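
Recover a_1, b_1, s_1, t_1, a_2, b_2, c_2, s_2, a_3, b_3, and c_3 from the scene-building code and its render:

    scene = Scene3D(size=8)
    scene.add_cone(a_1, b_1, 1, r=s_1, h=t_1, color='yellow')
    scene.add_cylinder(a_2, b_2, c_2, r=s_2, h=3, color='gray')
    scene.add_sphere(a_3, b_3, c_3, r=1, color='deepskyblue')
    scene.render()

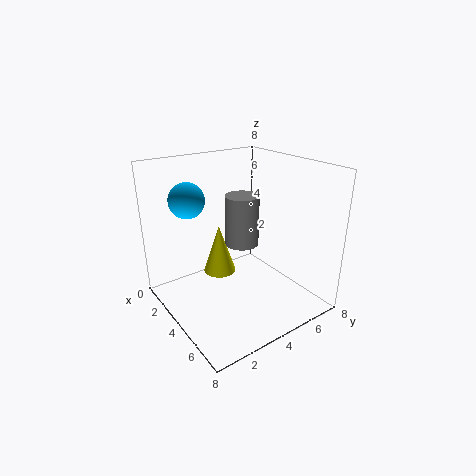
a_1 = 2
b_1 = 4
s_1 = 1
t_1 = 3
a_2 = 3
b_2 = 5
c_2 = 3
s_2 = 1
a_3 = 2
b_3 = 2
c_3 = 6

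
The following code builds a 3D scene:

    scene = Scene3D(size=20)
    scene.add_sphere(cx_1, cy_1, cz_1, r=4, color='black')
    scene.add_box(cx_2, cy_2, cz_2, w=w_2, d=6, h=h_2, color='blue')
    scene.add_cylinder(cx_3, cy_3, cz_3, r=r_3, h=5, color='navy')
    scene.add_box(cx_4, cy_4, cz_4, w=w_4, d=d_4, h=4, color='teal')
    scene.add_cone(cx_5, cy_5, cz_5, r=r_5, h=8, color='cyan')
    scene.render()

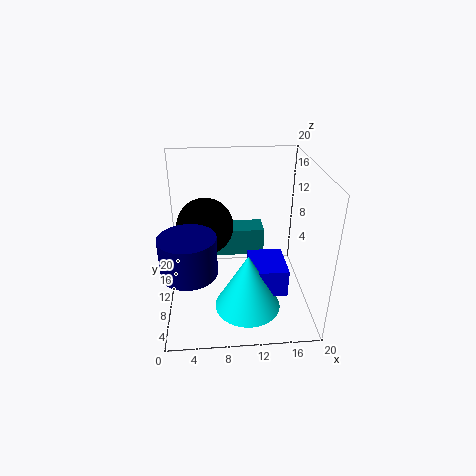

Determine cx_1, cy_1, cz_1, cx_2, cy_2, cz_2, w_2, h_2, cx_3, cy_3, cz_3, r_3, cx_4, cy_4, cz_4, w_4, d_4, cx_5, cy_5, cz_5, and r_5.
cx_1 = 5.5
cy_1 = 12
cz_1 = 11
cx_2 = 11.5
cy_2 = 5.5
cz_2 = 3
w_2 = 5
h_2 = 4
cx_3 = 3.5
cy_3 = 4.5
cz_3 = 8.5
r_3 = 3.5
cx_4 = 7
cy_4 = 12
cz_4 = 6
w_4 = 7
d_4 = 3.5
cx_5 = 11
cy_5 = 6
cz_5 = 1.5
r_5 = 4.5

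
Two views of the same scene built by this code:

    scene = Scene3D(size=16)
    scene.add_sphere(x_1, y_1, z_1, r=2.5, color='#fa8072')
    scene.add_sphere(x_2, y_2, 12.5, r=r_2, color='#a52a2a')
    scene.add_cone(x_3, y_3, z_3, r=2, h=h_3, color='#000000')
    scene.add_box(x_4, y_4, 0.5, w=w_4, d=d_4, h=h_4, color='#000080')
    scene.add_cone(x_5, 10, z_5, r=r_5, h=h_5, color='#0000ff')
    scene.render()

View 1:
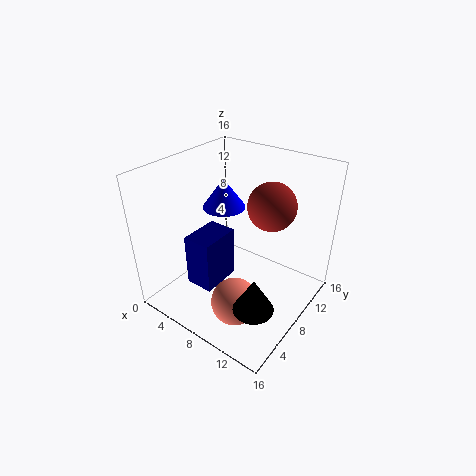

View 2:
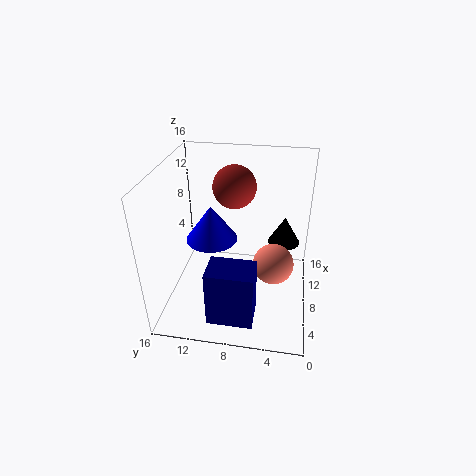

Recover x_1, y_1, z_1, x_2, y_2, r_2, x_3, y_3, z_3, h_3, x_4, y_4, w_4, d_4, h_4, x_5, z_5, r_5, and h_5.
x_1 = 10.5
y_1 = 4
z_1 = 3
x_2 = 11.5
y_2 = 9
r_2 = 2.5
x_3 = 13.5
y_3 = 3
z_3 = 4.5
h_3 = 3.5
x_4 = 2
y_4 = 5.5
w_4 = 3.5
d_4 = 5
h_4 = 6.5
x_5 = 4.5
z_5 = 10
r_5 = 2.5
h_5 = 3.5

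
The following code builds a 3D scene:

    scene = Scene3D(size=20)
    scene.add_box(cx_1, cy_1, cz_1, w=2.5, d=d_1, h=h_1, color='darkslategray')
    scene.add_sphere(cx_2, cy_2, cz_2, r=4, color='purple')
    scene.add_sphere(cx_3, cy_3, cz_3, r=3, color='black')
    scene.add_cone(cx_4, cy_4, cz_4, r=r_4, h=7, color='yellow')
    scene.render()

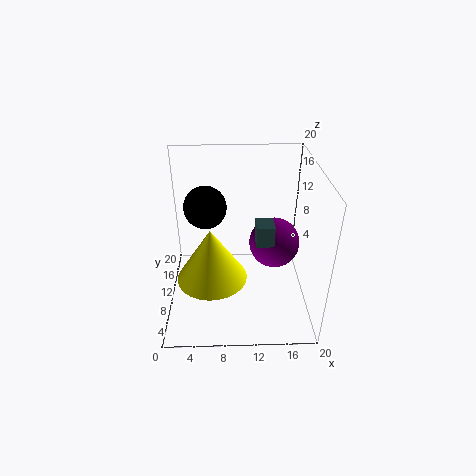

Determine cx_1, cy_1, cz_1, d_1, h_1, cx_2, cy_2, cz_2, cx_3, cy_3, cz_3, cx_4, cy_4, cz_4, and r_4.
cx_1 = 12.5
cy_1 = 9
cz_1 = 9
d_1 = 3
h_1 = 3
cx_2 = 16
cy_2 = 15.5
cz_2 = 5.5
cx_3 = 5.5
cy_3 = 12.5
cz_3 = 13.5
cx_4 = 6.5
cy_4 = 5.5
cz_4 = 7
r_4 = 4.5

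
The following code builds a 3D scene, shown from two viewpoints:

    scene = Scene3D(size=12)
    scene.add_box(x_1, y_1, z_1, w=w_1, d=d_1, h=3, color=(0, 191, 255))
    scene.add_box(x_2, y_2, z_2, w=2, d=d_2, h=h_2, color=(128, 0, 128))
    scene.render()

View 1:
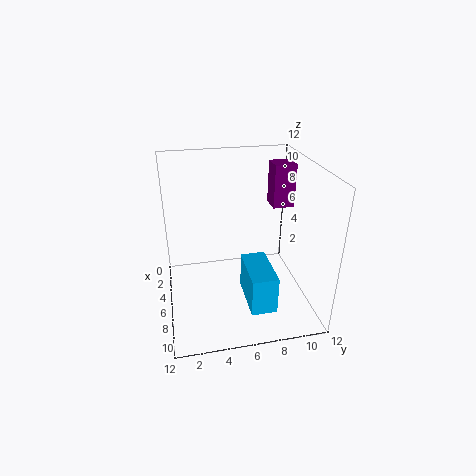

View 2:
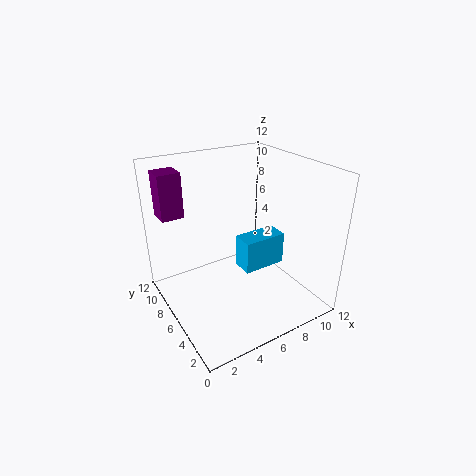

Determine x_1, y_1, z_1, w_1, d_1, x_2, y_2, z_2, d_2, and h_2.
x_1 = 7, y_1 = 6, z_1 = 2, w_1 = 4, d_1 = 2, x_2 = 1, y_2 = 10, z_2 = 7, d_2 = 2, h_2 = 4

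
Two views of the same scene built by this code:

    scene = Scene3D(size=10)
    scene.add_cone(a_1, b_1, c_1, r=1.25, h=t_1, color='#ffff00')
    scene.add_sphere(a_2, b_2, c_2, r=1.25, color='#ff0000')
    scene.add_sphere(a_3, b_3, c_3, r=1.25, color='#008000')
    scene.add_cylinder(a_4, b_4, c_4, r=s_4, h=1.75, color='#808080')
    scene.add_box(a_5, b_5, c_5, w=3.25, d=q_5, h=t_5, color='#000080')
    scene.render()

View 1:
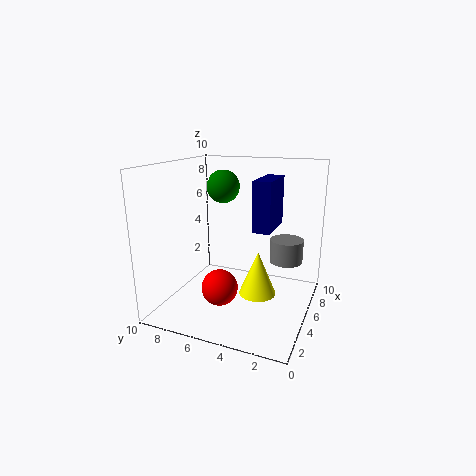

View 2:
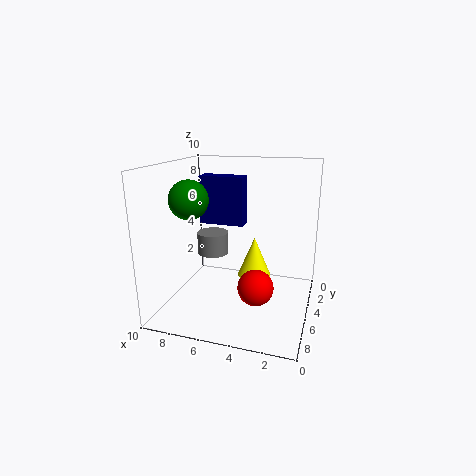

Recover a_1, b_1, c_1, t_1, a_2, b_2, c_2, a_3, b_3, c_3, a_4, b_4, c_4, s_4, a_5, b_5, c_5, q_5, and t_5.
a_1 = 4.25
b_1 = 3.25
c_1 = 1.5
t_1 = 3
a_2 = 3.5
b_2 = 5.75
c_2 = 1.75
a_3 = 7.5
b_3 = 7.25
c_3 = 8
a_4 = 8
b_4 = 2.25
c_4 = 2.5
s_4 = 1.25
a_5 = 5
b_5 = 2.75
c_5 = 5.5
q_5 = 1.25
t_5 = 3.5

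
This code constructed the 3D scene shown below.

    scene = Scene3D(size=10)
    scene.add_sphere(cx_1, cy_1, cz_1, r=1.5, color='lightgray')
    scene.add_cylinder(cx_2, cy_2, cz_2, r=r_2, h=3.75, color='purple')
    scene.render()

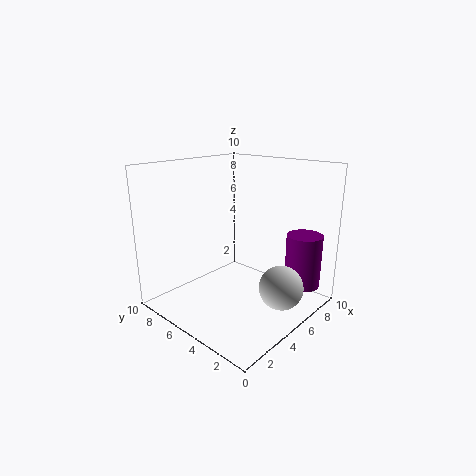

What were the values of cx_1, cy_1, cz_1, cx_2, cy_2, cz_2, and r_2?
cx_1 = 5.75
cy_1 = 1.75
cz_1 = 2
cx_2 = 8
cy_2 = 1.5
cz_2 = 1.5
r_2 = 1.25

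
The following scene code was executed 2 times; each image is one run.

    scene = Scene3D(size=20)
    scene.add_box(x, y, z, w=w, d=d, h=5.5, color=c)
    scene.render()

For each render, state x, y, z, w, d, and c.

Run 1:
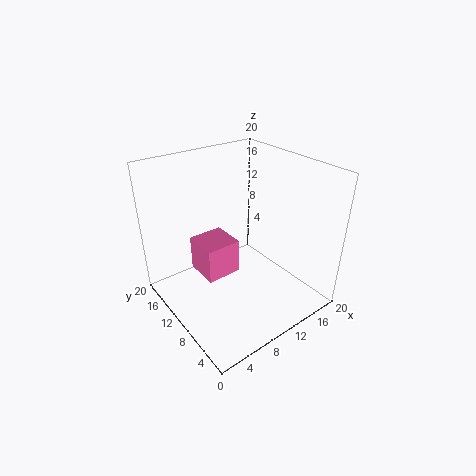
x = 7, y = 13, z = 1.5, w = 5.5, d = 5.5, c = 'hotpink'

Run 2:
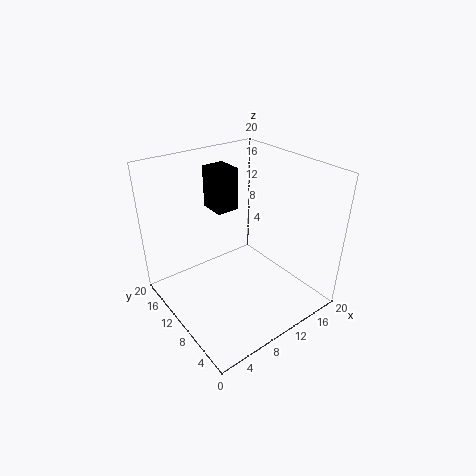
x = 7, y = 10, z = 14.5, w = 3, d = 3.5, c = 'black'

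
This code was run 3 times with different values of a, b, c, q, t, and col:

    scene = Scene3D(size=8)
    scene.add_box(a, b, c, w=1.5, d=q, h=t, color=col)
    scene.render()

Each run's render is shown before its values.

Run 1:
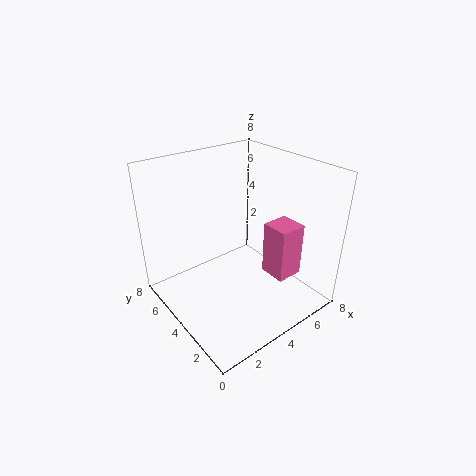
a = 5
b = 1.5
c = 2
q = 1.5
t = 3
col = 'hotpink'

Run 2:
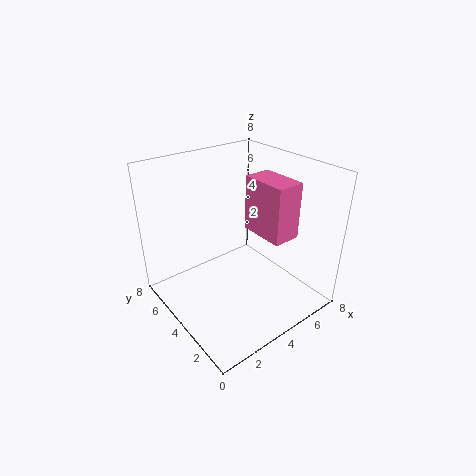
a = 4.5
b = 1.5
c = 4.5
q = 2.5
t = 3
col = 'hotpink'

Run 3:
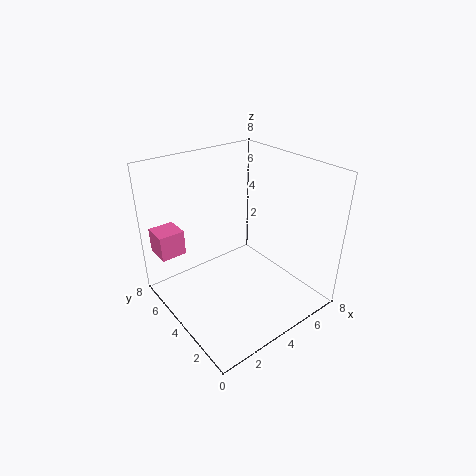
a = 0.5
b = 6.5
c = 2.5
q = 1.5
t = 1.5
col = 'hotpink'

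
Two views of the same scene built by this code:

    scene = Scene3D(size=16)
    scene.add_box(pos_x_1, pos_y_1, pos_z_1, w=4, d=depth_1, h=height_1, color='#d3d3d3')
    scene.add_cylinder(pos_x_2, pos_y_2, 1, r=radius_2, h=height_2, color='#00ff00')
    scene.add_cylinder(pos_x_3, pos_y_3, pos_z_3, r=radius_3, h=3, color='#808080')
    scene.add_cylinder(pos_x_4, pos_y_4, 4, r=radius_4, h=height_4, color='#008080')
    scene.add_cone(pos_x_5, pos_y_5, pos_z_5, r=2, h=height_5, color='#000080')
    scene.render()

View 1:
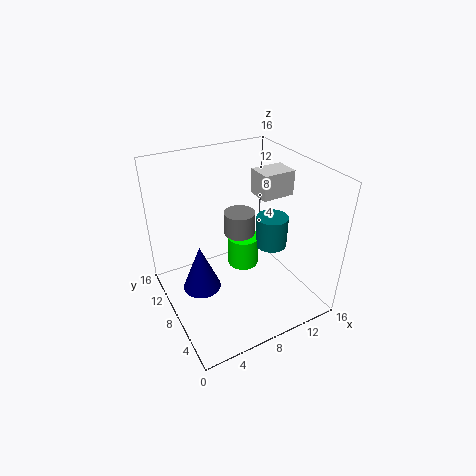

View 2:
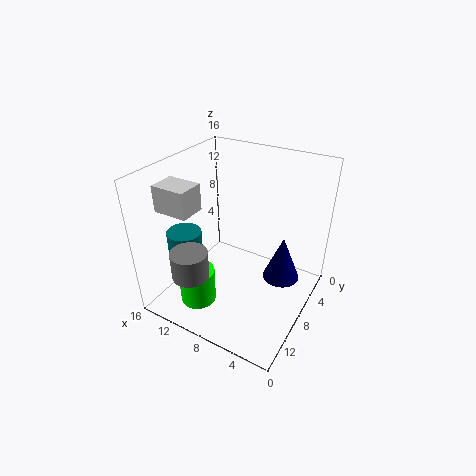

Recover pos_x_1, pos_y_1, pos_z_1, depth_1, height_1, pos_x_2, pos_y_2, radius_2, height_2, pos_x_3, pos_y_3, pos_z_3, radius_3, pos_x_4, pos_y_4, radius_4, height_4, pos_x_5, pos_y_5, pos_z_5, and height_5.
pos_x_1 = 12
pos_y_1 = 9
pos_z_1 = 11
depth_1 = 3
height_1 = 3
pos_x_2 = 11
pos_y_2 = 12
radius_2 = 2
height_2 = 4
pos_x_3 = 11
pos_y_3 = 13
pos_z_3 = 5
radius_3 = 2
pos_x_4 = 14
pos_y_4 = 10
radius_4 = 2
height_4 = 4
pos_x_5 = 3
pos_y_5 = 7
pos_z_5 = 4
height_5 = 5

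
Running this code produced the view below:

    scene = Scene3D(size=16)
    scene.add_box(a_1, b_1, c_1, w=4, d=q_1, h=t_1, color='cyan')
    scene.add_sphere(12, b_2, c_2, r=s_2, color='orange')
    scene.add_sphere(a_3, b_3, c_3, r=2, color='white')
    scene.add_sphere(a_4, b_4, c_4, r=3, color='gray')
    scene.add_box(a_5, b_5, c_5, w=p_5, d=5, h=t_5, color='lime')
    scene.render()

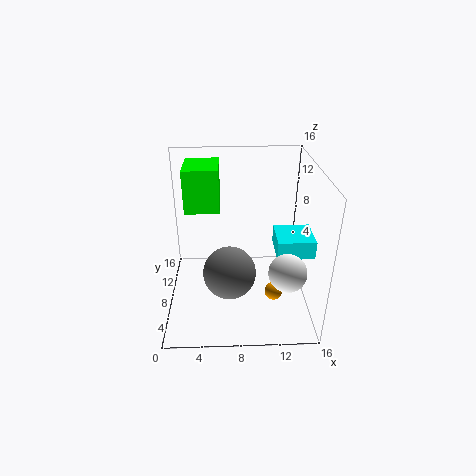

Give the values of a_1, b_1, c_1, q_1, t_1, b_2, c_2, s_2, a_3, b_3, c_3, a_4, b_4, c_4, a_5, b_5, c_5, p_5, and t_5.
a_1 = 12; b_1 = 5; c_1 = 7; q_1 = 4; t_1 = 2; b_2 = 6; c_2 = 2; s_2 = 1; a_3 = 13; b_3 = 4; c_3 = 6; a_4 = 7; b_4 = 7; c_4 = 4; a_5 = 2; b_5 = 10; c_5 = 10; p_5 = 4; t_5 = 5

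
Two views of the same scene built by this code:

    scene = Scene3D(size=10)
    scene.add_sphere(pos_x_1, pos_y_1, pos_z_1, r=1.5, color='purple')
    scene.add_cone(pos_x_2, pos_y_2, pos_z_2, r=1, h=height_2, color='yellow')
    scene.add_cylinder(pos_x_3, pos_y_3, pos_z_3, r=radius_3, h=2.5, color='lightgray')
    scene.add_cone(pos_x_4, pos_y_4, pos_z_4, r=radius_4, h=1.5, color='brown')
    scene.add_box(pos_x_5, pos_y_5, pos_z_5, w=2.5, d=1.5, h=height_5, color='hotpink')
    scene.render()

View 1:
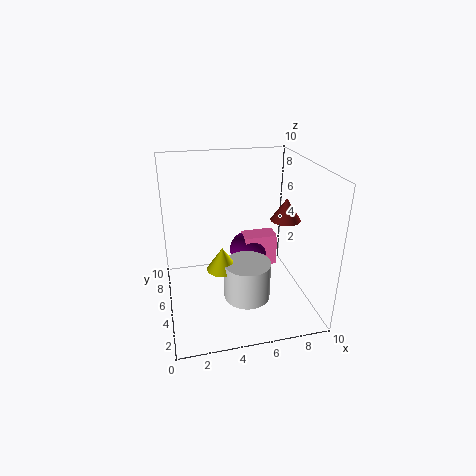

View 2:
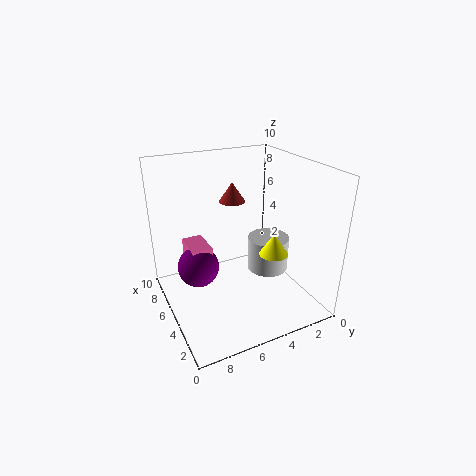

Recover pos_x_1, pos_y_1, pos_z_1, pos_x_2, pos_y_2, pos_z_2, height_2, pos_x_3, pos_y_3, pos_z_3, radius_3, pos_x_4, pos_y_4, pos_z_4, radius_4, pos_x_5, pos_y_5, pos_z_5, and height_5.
pos_x_1 = 6.5
pos_y_1 = 7.5
pos_z_1 = 2.5
pos_x_2 = 3.5
pos_y_2 = 3
pos_z_2 = 4
height_2 = 1.5
pos_x_3 = 5
pos_y_3 = 2.5
pos_z_3 = 2
radius_3 = 1.5
pos_x_4 = 8
pos_y_4 = 4
pos_z_4 = 6.5
radius_4 = 1
pos_x_5 = 6
pos_y_5 = 6.5
pos_z_5 = 1.5
height_5 = 2.5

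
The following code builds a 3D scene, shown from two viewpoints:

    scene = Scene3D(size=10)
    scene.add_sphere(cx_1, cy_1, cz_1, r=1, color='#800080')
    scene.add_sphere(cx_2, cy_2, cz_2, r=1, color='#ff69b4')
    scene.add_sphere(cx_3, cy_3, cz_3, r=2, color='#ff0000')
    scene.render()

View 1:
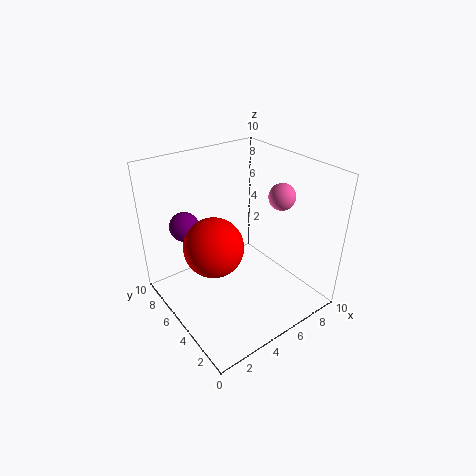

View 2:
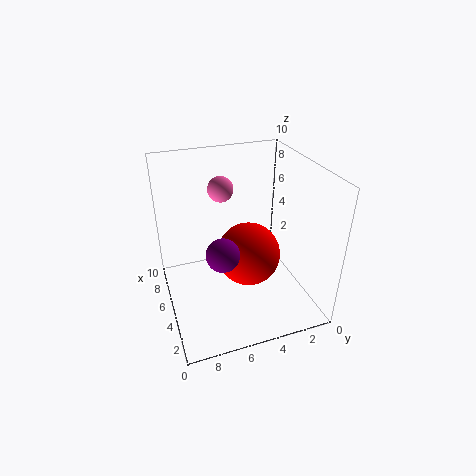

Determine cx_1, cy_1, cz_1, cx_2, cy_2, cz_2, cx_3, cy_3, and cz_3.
cx_1 = 2; cy_1 = 7; cz_1 = 6; cx_2 = 9; cy_2 = 5; cz_2 = 7; cx_3 = 3; cy_3 = 5; cz_3 = 5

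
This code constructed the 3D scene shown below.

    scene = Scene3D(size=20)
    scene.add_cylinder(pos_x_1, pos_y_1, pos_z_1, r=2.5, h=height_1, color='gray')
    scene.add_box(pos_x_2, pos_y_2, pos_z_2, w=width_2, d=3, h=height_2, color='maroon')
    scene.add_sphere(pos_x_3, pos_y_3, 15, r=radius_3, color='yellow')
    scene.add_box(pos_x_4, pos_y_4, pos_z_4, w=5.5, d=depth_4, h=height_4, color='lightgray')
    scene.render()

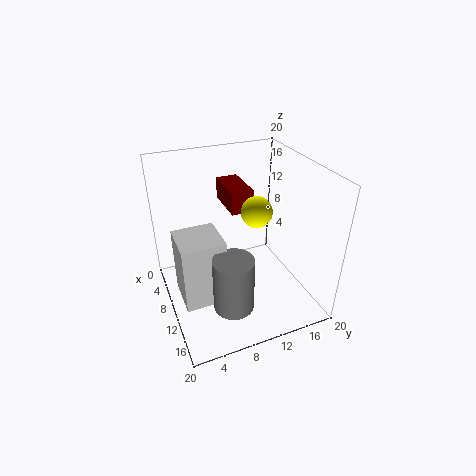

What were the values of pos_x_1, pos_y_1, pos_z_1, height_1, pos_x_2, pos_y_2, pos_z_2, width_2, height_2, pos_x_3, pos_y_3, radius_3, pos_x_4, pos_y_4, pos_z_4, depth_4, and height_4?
pos_x_1 = 17, pos_y_1 = 6.5, pos_z_1 = 5, height_1 = 7, pos_x_2 = 4.5, pos_y_2 = 9, pos_z_2 = 14, width_2 = 6, height_2 = 3, pos_x_3 = 12.5, pos_y_3 = 11.5, radius_3 = 2, pos_x_4 = 9.5, pos_y_4 = 1, pos_z_4 = 4, depth_4 = 5.5, height_4 = 9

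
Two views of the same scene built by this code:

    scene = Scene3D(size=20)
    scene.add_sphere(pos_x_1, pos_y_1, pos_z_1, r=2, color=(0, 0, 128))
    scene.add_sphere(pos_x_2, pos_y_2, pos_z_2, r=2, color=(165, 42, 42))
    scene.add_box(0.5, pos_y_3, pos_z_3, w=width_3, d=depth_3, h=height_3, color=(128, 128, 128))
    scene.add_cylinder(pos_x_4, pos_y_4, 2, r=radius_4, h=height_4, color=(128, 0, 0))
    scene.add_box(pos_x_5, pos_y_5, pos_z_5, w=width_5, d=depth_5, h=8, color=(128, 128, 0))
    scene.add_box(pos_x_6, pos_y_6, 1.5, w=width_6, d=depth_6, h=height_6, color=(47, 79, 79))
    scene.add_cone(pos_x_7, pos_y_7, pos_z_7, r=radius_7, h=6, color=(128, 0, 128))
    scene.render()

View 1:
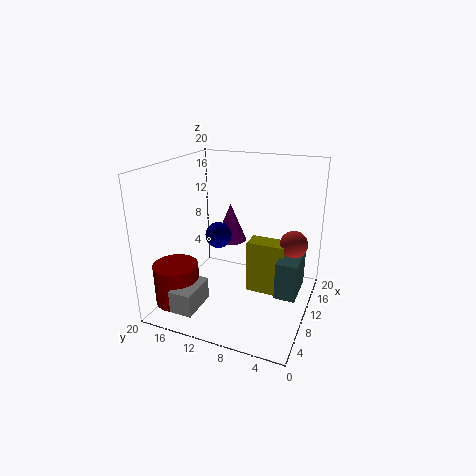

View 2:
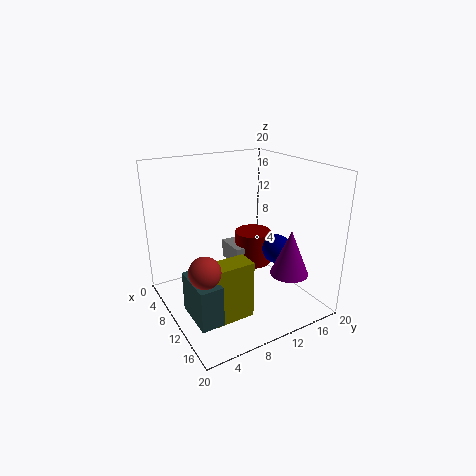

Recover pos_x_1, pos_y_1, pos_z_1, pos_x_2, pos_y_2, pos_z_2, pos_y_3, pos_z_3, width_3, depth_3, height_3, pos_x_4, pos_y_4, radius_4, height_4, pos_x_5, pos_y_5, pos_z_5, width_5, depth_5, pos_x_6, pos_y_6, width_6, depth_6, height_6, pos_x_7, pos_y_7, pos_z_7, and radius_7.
pos_x_1 = 13; pos_y_1 = 14.5; pos_z_1 = 8.5; pos_x_2 = 14; pos_y_2 = 3; pos_z_2 = 8.5; pos_y_3 = 12.5; pos_z_3 = 2.5; width_3 = 5; depth_3 = 3; height_3 = 3; pos_x_4 = 4; pos_y_4 = 16.5; radius_4 = 3; height_4 = 5.5; pos_x_5 = 12; pos_y_5 = 4; pos_z_5 = 0.5; width_5 = 3; depth_5 = 5.5; pos_x_6 = 10; pos_y_6 = 1.5; width_6 = 6; depth_6 = 3; height_6 = 5.5; pos_x_7 = 16.5; pos_y_7 = 14; pos_z_7 = 6.5; radius_7 = 2.5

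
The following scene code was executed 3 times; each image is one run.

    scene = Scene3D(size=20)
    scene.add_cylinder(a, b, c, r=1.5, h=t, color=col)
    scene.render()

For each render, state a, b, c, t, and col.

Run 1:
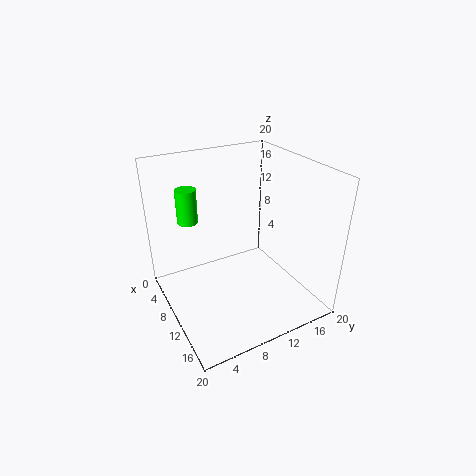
a = 4; b = 5; c = 11; t = 5; col = 'lime'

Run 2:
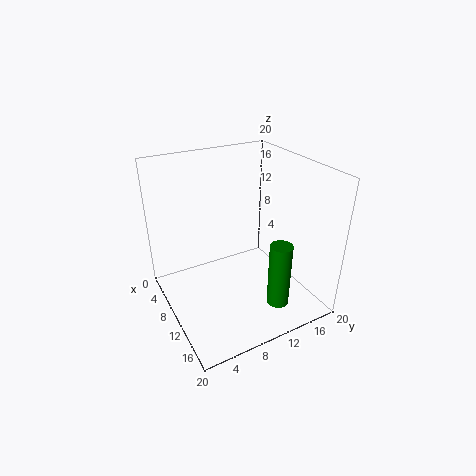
a = 16; b = 13; c = 2; t = 9; col = 'green'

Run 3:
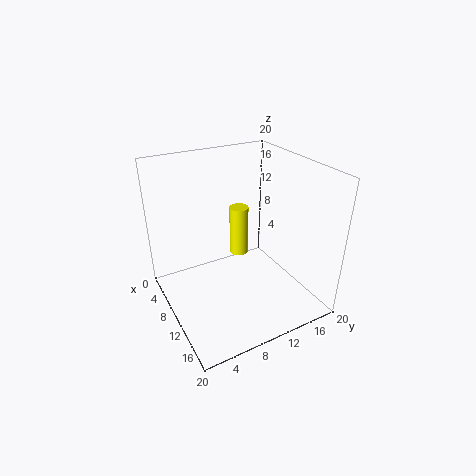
a = 4; b = 13.5; c = 3.5; t = 8; col = 'yellow'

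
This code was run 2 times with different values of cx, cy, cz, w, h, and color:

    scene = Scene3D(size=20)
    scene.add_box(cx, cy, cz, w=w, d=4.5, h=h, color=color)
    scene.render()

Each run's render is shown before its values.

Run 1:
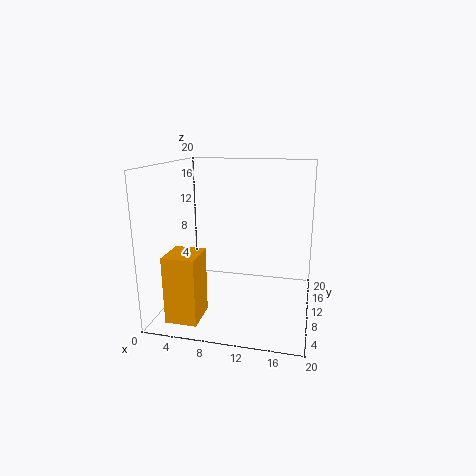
cx = 3
cy = 0.5
cz = 1.5
w = 4
h = 8.5
color = 'orange'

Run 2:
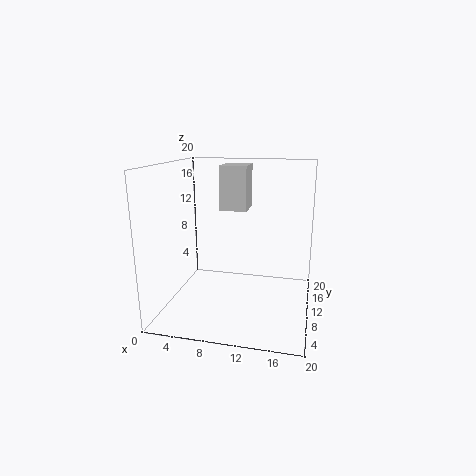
cx = 6.5
cy = 13
cz = 13
w = 4
h = 6.5
color = 'lightgray'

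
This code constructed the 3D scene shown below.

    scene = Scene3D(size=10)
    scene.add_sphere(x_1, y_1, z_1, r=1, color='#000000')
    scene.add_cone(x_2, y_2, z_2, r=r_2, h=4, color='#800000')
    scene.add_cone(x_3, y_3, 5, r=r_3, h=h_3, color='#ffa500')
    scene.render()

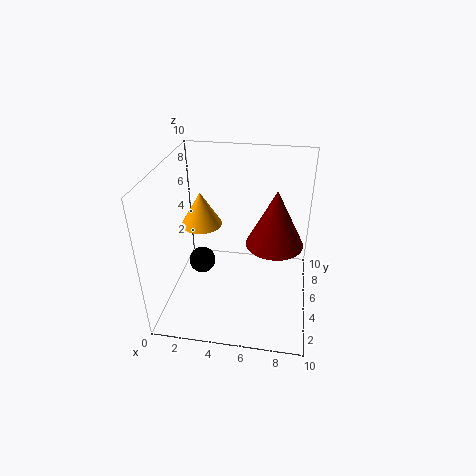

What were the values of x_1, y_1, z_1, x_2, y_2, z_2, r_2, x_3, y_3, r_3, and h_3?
x_1 = 2; y_1 = 6; z_1 = 2; x_2 = 7.5; y_2 = 5.5; z_2 = 4.5; r_2 = 2; x_3 = 2; y_3 = 6.5; r_3 = 1.5; h_3 = 2.5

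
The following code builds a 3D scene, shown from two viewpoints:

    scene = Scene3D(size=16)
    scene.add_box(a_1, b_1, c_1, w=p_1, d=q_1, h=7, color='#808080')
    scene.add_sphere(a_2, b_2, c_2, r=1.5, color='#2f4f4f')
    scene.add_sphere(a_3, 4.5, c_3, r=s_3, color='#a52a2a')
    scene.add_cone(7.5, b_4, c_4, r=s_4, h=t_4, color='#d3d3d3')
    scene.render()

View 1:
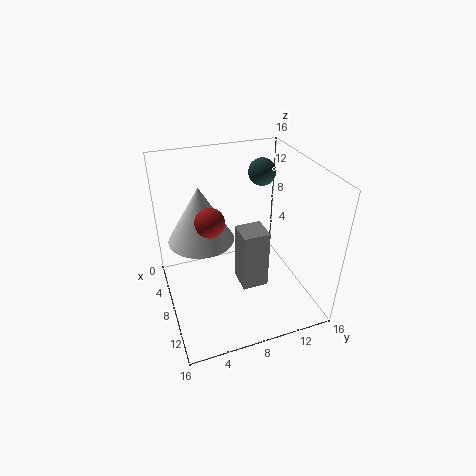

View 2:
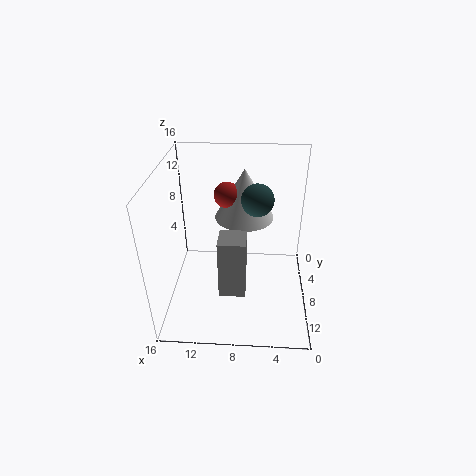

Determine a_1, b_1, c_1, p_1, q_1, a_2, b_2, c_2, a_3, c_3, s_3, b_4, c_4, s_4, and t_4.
a_1 = 7; b_1 = 8; c_1 = 2; p_1 = 3; q_1 = 3; a_2 = 6; b_2 = 11.5; c_2 = 14.5; a_3 = 9.5; c_3 = 11.5; s_3 = 1.5; b_4 = 4; c_4 = 8.5; s_4 = 3.5; t_4 = 6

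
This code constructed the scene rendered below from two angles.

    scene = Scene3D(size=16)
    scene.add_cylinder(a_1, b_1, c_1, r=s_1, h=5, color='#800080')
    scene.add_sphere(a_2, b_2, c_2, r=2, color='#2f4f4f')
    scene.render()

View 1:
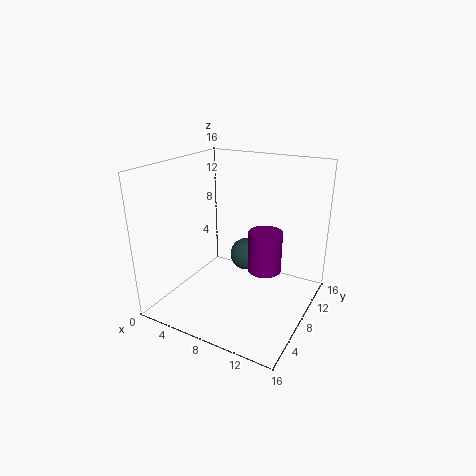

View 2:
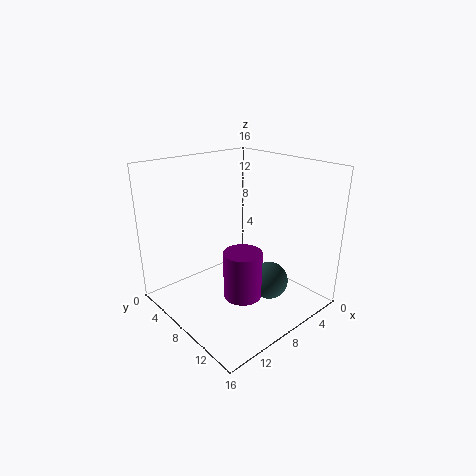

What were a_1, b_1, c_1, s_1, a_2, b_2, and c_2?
a_1 = 10, b_1 = 11, c_1 = 3, s_1 = 2, a_2 = 7, b_2 = 12, c_2 = 4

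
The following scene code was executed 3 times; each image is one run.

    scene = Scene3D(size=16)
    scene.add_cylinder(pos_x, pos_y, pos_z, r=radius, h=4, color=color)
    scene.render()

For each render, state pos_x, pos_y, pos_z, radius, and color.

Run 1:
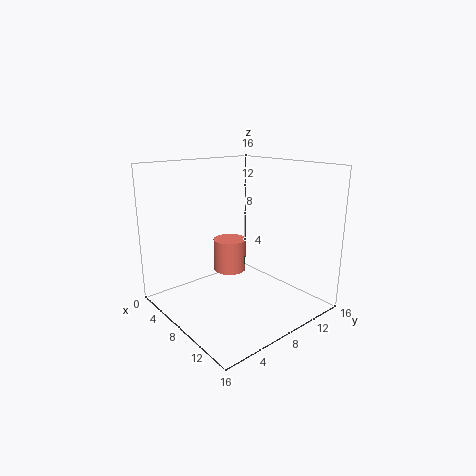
pos_x = 4.25; pos_y = 9.75; pos_z = 2.5; radius = 2; color = 'salmon'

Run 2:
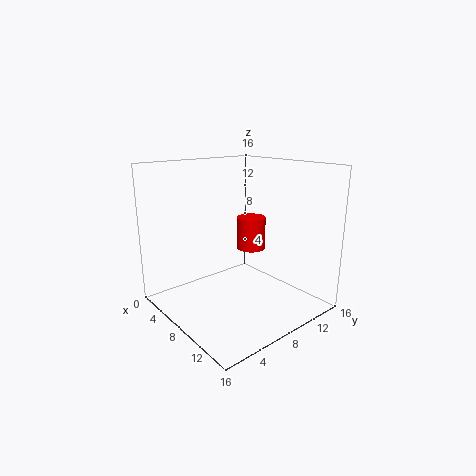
pos_x = 5.75; pos_y = 12; pos_z = 5.25; radius = 1.75; color = 'red'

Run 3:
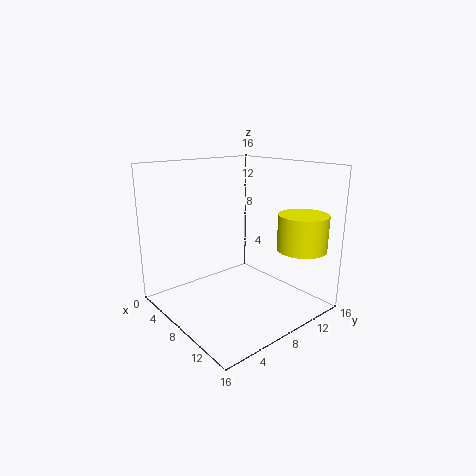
pos_x = 12.75; pos_y = 13.25; pos_z = 6.75; radius = 2.75; color = 'yellow'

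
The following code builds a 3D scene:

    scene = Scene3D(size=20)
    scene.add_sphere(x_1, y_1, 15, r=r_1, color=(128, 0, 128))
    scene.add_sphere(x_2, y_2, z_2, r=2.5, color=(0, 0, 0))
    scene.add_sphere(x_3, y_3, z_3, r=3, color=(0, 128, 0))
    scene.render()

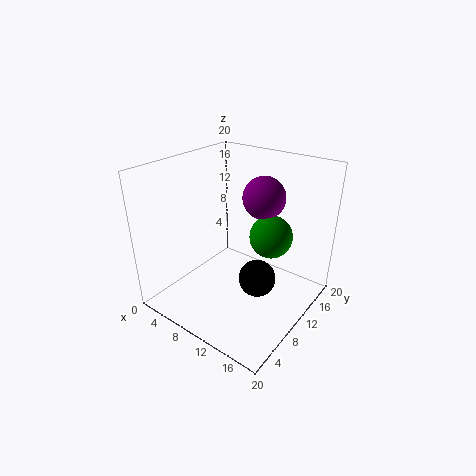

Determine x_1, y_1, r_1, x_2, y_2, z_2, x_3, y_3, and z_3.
x_1 = 11.5; y_1 = 14; r_1 = 3; x_2 = 14; y_2 = 9; z_2 = 5.5; x_3 = 13.5; y_3 = 13; z_3 = 10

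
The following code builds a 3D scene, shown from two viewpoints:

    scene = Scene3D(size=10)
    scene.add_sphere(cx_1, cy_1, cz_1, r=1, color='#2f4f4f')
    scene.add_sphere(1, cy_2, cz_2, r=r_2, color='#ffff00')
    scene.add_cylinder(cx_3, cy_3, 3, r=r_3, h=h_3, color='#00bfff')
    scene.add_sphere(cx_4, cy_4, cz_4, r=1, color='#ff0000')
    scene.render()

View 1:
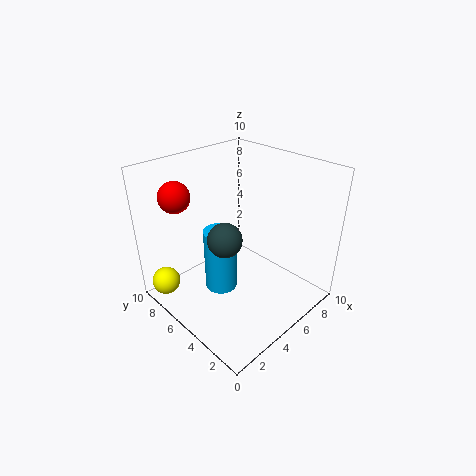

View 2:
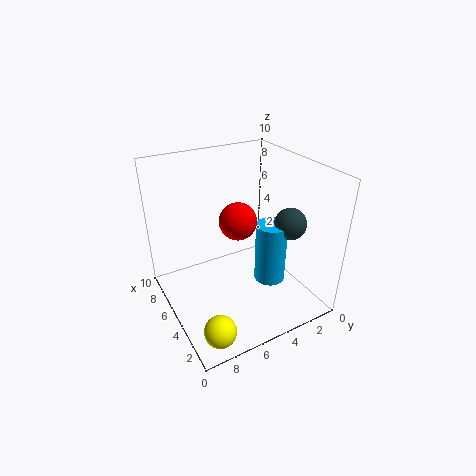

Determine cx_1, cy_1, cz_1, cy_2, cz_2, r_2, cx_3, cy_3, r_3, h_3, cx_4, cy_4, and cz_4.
cx_1 = 2
cy_1 = 3
cz_1 = 7
cy_2 = 8.5
cz_2 = 1.5
r_2 = 1
cx_3 = 2.5
cy_3 = 4
r_3 = 1
h_3 = 4
cx_4 = 1.5
cy_4 = 7
cz_4 = 8.5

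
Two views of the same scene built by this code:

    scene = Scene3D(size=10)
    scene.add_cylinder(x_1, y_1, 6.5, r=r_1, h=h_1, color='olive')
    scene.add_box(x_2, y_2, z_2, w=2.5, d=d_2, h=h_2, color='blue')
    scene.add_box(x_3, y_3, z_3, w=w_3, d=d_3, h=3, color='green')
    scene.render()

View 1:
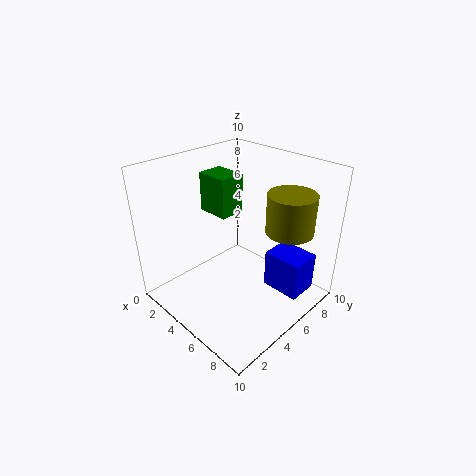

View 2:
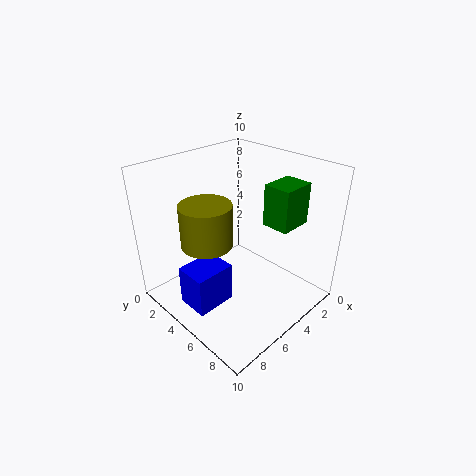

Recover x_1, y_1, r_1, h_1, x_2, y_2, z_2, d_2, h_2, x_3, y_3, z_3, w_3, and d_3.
x_1 = 8.5
y_1 = 6
r_1 = 1.5
h_1 = 2.5
x_2 = 7.5
y_2 = 5
z_2 = 2.5
d_2 = 2
h_2 = 2.5
x_3 = 0.5
y_3 = 5.5
z_3 = 5.5
w_3 = 2.5
d_3 = 2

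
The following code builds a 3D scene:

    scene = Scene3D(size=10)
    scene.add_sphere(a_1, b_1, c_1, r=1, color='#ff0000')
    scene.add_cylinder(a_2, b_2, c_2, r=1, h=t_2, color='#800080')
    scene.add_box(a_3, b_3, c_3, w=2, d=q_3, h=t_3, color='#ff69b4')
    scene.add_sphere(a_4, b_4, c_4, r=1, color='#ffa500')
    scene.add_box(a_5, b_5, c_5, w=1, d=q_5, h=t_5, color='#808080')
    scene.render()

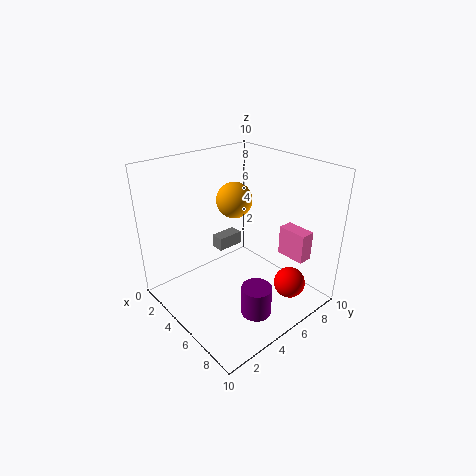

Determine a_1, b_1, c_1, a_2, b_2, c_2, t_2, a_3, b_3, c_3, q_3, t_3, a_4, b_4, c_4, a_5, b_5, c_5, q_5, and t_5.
a_1 = 9, b_1 = 6, c_1 = 3, a_2 = 8, b_2 = 4, c_2 = 1, t_2 = 2, a_3 = 7, b_3 = 7, c_3 = 4, q_3 = 1, t_3 = 2, a_4 = 7, b_4 = 3, c_4 = 9, a_5 = 2, b_5 = 5, c_5 = 3, q_5 = 2, t_5 = 1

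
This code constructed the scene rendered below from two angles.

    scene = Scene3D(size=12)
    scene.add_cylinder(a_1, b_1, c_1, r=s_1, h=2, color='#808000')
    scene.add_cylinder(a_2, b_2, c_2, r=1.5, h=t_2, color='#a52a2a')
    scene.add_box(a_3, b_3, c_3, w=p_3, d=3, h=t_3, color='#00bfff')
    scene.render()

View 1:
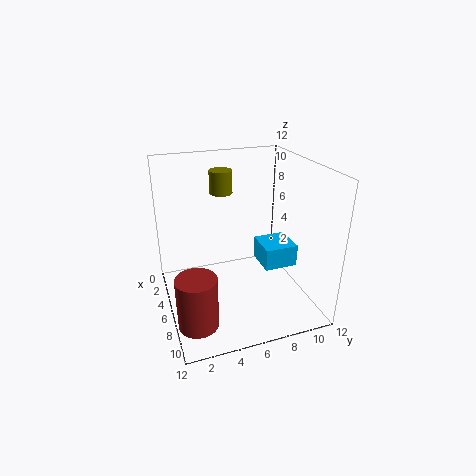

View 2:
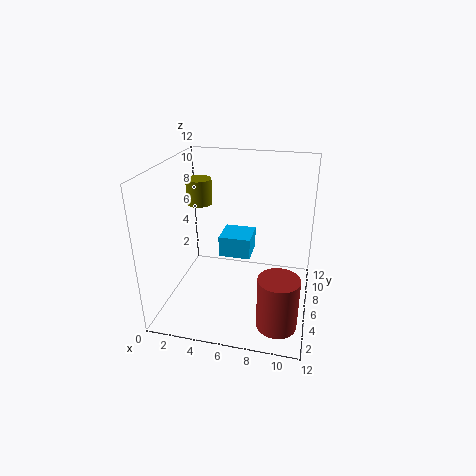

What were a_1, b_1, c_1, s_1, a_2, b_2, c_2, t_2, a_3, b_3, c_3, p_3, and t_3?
a_1 = 3
b_1 = 5.5
c_1 = 9
s_1 = 1
a_2 = 10
b_2 = 1.5
c_2 = 1.5
t_2 = 4
a_3 = 3.5
b_3 = 8.5
c_3 = 2.5
p_3 = 3
t_3 = 2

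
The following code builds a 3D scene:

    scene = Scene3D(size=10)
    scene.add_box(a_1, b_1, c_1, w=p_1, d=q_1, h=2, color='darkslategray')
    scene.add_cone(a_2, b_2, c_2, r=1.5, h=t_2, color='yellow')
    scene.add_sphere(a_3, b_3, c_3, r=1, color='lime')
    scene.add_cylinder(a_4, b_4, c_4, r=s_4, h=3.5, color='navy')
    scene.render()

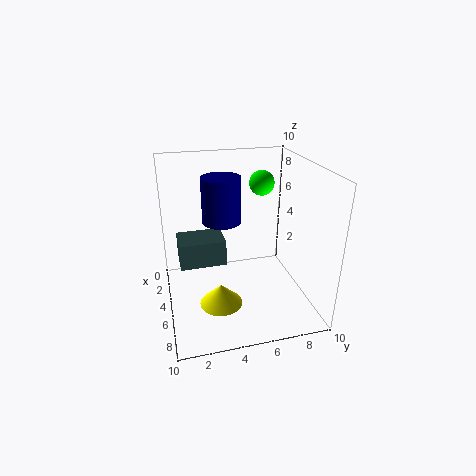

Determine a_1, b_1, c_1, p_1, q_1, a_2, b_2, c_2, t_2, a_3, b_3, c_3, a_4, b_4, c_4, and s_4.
a_1 = 1; b_1 = 1; c_1 = 2; p_1 = 2.5; q_1 = 3.5; a_2 = 6; b_2 = 3.5; c_2 = 0.5; t_2 = 1.5; a_3 = 1; b_3 = 8; c_3 = 7.5; a_4 = 2; b_4 = 4.5; c_4 = 5; s_4 = 1.5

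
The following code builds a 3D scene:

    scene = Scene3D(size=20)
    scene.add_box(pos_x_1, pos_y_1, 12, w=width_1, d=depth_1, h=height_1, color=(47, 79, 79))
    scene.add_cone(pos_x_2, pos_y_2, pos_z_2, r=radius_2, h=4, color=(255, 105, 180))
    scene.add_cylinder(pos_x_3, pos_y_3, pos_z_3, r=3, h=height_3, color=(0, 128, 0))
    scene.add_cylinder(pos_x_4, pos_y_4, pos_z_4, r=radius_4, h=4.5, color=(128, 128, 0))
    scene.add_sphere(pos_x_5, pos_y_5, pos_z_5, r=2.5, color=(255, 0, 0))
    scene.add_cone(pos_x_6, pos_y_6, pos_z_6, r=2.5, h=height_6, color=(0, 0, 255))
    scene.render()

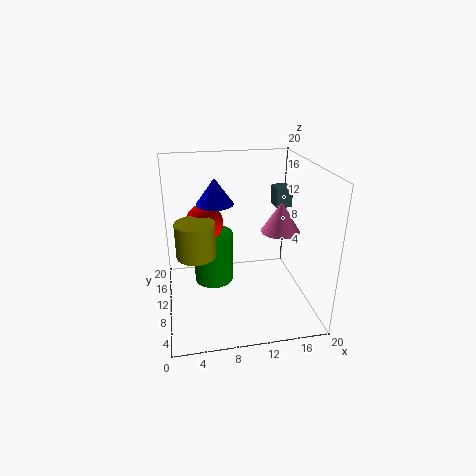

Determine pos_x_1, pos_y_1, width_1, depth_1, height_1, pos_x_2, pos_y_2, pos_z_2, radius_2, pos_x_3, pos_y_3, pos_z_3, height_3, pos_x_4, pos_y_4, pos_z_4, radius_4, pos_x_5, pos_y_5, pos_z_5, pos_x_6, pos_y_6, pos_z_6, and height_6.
pos_x_1 = 17; pos_y_1 = 15; width_1 = 2.5; depth_1 = 3; height_1 = 3; pos_x_2 = 15; pos_y_2 = 7; pos_z_2 = 12; radius_2 = 2.5; pos_x_3 = 7; pos_y_3 = 14.5; pos_z_3 = 1; height_3 = 8; pos_x_4 = 4; pos_y_4 = 7; pos_z_4 = 9.5; radius_4 = 2.5; pos_x_5 = 5.5; pos_y_5 = 10.5; pos_z_5 = 12.5; pos_x_6 = 7; pos_y_6 = 10.5; pos_z_6 = 15; height_6 = 3.5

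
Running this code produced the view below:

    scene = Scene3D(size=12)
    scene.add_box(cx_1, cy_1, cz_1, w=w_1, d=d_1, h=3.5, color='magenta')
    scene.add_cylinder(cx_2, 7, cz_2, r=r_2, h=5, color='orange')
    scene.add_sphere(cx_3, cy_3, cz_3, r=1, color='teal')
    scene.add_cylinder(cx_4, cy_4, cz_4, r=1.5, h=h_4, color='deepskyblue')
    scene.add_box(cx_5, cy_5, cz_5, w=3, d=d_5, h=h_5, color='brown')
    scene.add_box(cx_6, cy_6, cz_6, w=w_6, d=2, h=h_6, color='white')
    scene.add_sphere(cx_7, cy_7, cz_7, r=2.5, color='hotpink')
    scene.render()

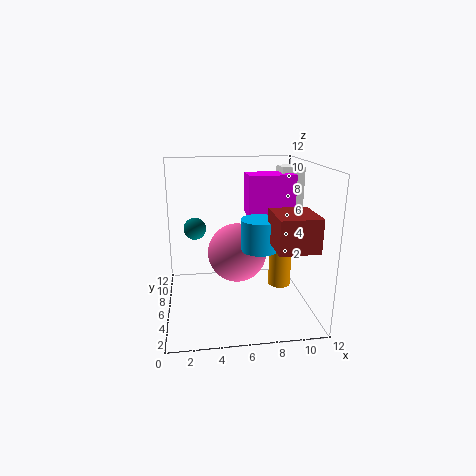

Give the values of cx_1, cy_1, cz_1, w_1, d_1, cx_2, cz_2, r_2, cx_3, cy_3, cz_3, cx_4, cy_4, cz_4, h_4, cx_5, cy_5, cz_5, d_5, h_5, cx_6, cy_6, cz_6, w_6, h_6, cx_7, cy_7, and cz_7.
cx_1 = 7, cy_1 = 6.5, cz_1 = 7.5, w_1 = 4, d_1 = 2.5, cx_2 = 10, cz_2 = 1, r_2 = 1, cx_3 = 2.5, cy_3 = 9, cz_3 = 6, cx_4 = 7.5, cy_4 = 4.5, cz_4 = 5.5, h_4 = 2.5, cx_5 = 8, cy_5 = 0.5, cz_5 = 6.5, d_5 = 3.5, h_5 = 2.5, cx_6 = 10, cy_6 = 7.5, cz_6 = 7.5, w_6 = 2, h_6 = 4, cx_7 = 6, cy_7 = 6.5, cz_7 = 4.5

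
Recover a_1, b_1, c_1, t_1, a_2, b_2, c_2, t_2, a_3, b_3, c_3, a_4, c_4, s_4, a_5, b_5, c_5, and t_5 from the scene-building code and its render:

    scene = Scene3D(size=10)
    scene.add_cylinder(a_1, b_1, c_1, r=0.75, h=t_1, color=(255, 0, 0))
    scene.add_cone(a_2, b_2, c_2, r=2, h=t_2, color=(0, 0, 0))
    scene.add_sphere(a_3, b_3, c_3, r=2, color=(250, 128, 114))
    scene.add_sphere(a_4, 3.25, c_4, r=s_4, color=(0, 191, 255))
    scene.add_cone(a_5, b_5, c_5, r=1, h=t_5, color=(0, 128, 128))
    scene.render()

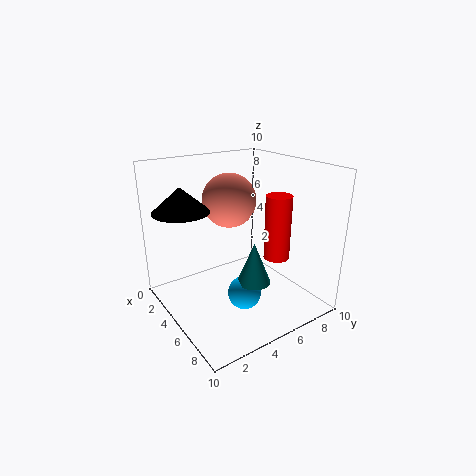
a_1 = 9, b_1 = 5, c_1 = 5.25, t_1 = 3.75, a_2 = 2.5, b_2 = 2, c_2 = 6.75, t_2 = 1.75, a_3 = 2.75, b_3 = 5.75, c_3 = 7, a_4 = 8.25, c_4 = 3, s_4 = 1, a_5 = 8.5, b_5 = 3.75, c_5 = 3.75, t_5 = 2.5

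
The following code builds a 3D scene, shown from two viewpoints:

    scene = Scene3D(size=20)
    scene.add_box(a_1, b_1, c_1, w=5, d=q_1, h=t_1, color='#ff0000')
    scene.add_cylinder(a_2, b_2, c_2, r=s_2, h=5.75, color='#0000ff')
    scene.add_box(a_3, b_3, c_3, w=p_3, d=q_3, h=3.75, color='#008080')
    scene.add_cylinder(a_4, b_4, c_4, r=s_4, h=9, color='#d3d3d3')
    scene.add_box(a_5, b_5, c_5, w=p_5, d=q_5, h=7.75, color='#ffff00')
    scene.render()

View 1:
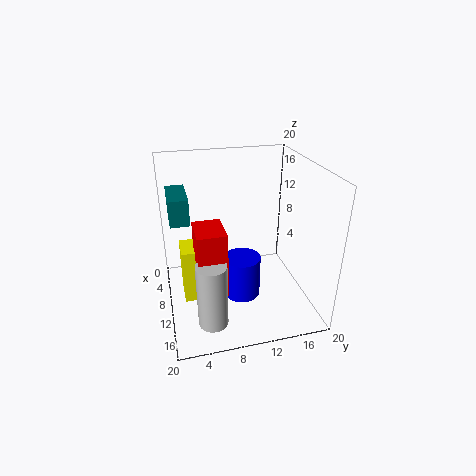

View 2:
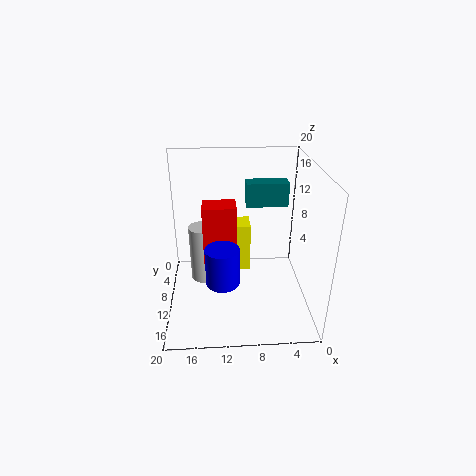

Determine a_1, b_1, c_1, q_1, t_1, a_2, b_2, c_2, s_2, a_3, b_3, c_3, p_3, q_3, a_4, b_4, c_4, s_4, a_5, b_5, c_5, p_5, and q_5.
a_1 = 10
b_1 = 3.75
c_1 = 4.25
q_1 = 3.75
t_1 = 9
a_2 = 12.25
b_2 = 10
c_2 = 2.5
s_2 = 2.5
a_3 = 1.75
b_3 = 1
c_3 = 11.75
p_3 = 6.5
q_3 = 2.75
a_4 = 15.25
b_4 = 5.25
c_4 = 0.5
s_4 = 2
a_5 = 7.75
b_5 = 2
c_5 = 1.75
p_5 = 4
q_5 = 3.75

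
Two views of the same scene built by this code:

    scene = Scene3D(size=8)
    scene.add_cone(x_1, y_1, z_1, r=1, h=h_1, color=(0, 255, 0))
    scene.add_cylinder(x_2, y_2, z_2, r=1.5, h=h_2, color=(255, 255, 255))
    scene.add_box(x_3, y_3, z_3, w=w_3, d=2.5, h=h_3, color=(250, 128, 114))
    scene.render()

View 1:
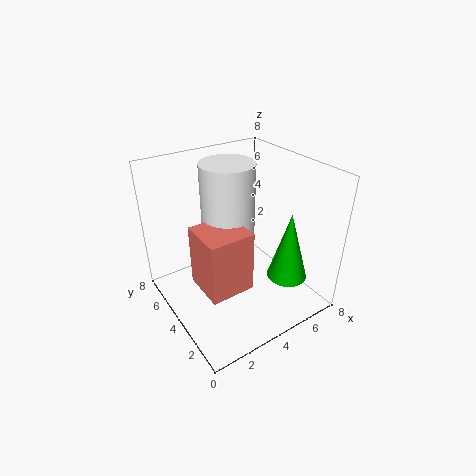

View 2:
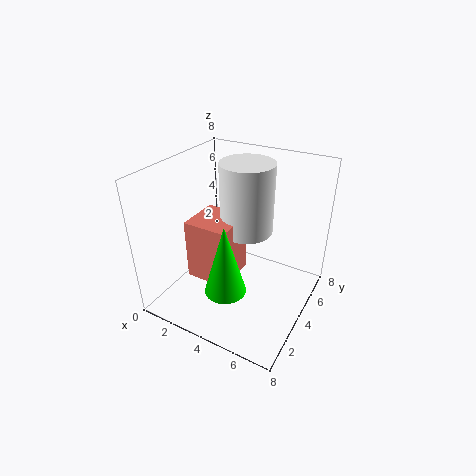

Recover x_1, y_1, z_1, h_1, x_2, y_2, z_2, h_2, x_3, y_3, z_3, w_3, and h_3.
x_1 = 5
y_1 = 1
z_1 = 3
h_1 = 3.5
x_2 = 4
y_2 = 5
z_2 = 4
h_2 = 4
x_3 = 1.5
y_3 = 2.5
z_3 = 1.5
w_3 = 2.5
h_3 = 3.5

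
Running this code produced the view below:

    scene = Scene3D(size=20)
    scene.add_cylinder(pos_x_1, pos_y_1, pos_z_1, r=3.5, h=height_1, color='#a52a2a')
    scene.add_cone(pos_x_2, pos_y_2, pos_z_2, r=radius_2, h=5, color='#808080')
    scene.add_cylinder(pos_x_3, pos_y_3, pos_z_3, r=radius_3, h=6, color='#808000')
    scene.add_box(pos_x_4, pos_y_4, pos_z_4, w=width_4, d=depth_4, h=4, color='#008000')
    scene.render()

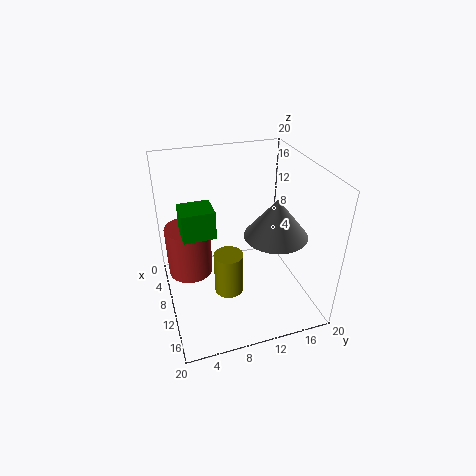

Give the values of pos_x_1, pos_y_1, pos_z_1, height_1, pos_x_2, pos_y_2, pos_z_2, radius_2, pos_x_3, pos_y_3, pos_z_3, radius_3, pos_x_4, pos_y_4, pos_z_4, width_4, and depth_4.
pos_x_1 = 3.5
pos_y_1 = 4
pos_z_1 = 1
height_1 = 8
pos_x_2 = 14.5
pos_y_2 = 13.5
pos_z_2 = 12.5
radius_2 = 4
pos_x_3 = 12
pos_y_3 = 8
pos_z_3 = 3
radius_3 = 2
pos_x_4 = 6
pos_y_4 = 2.5
pos_z_4 = 10.5
width_4 = 4
depth_4 = 4.5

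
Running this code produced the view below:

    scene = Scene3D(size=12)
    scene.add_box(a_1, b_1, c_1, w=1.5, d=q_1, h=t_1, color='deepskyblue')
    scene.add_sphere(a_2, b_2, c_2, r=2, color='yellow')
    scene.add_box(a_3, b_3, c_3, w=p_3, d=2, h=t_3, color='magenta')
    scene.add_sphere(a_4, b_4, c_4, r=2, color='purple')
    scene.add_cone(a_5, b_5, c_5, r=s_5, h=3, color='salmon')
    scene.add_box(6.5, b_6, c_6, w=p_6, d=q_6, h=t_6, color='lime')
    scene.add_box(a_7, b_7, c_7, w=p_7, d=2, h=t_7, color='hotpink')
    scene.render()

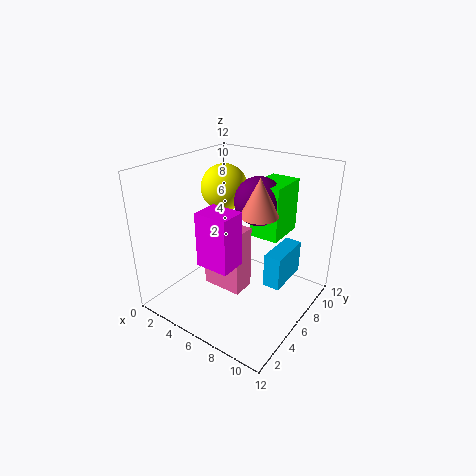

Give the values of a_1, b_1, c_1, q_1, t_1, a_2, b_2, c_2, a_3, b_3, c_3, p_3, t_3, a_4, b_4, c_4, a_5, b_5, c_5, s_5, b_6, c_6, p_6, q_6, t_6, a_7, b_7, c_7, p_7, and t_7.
a_1 = 8
b_1 = 7
c_1 = 1.5
q_1 = 4
t_1 = 3
a_2 = 3.5
b_2 = 7.5
c_2 = 9.5
a_3 = 6
b_3 = 1
c_3 = 6
p_3 = 2.5
t_3 = 4
a_4 = 7
b_4 = 7.5
c_4 = 9
a_5 = 8
b_5 = 6
c_5 = 8.5
s_5 = 1.5
b_6 = 7
c_6 = 6
p_6 = 2.5
q_6 = 3.5
t_6 = 4.5
a_7 = 3.5
b_7 = 4.5
c_7 = 1.5
p_7 = 3.5
t_7 = 5.5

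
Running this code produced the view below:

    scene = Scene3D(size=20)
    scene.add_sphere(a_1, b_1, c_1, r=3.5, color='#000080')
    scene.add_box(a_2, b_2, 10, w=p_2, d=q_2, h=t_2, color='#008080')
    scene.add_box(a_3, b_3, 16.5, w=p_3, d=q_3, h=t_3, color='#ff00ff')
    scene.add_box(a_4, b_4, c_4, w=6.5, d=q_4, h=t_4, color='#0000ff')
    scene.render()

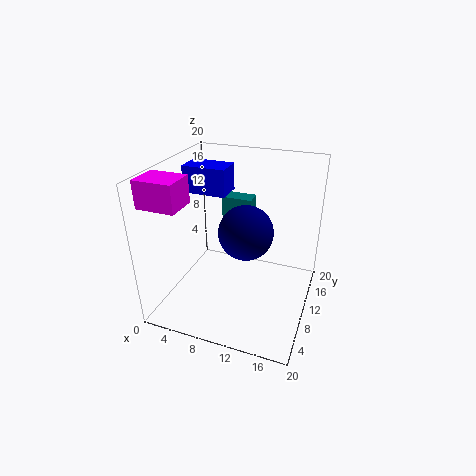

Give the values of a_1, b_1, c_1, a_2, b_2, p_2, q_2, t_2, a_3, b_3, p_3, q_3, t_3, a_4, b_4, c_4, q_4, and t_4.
a_1 = 12, b_1 = 7.5, c_1 = 12.5, a_2 = 6, b_2 = 14, p_2 = 4.5, q_2 = 2.5, t_2 = 4, a_3 = 0.5, b_3 = 1.5, p_3 = 5, q_3 = 4, t_3 = 3.5, a_4 = 0.5, b_4 = 12.5, c_4 = 14.5, q_4 = 4, t_4 = 4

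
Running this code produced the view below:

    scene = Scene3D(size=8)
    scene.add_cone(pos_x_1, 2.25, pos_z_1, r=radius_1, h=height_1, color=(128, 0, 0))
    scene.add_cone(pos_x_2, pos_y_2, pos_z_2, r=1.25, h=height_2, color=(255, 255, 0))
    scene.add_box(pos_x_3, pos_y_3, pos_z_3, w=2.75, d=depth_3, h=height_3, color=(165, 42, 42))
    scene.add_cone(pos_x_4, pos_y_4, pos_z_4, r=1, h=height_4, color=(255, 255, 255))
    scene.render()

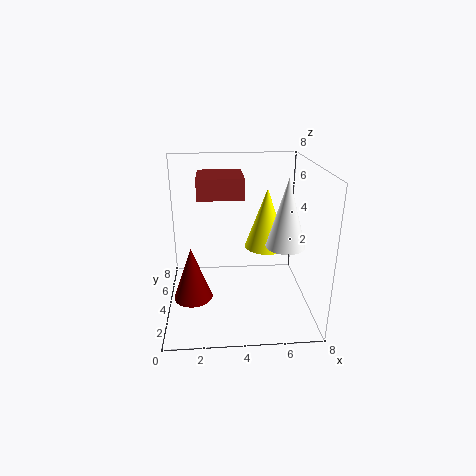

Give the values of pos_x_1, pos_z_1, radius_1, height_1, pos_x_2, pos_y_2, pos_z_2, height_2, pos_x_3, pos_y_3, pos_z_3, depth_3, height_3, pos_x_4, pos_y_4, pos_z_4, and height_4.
pos_x_1 = 1.5, pos_z_1 = 1.5, radius_1 = 1, height_1 = 2.75, pos_x_2 = 5.75, pos_y_2 = 5, pos_z_2 = 3, height_2 = 3.5, pos_x_3 = 1.75, pos_y_3 = 5.25, pos_z_3 = 5.75, depth_3 = 2.75, height_3 = 1.25, pos_x_4 = 6.25, pos_y_4 = 2.25, pos_z_4 = 4.25, height_4 = 3.5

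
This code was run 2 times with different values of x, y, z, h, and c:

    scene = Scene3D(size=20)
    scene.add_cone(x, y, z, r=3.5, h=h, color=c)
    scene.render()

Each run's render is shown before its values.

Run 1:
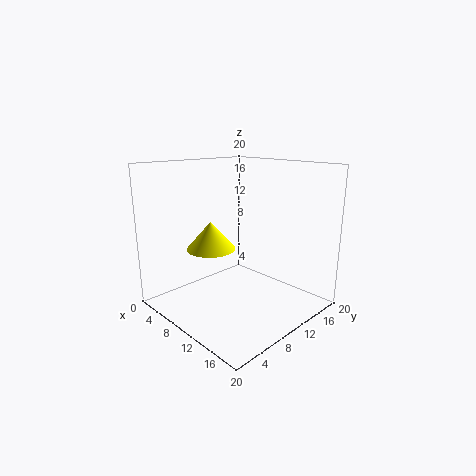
x = 6.5
y = 8
z = 8
h = 4
c = 'yellow'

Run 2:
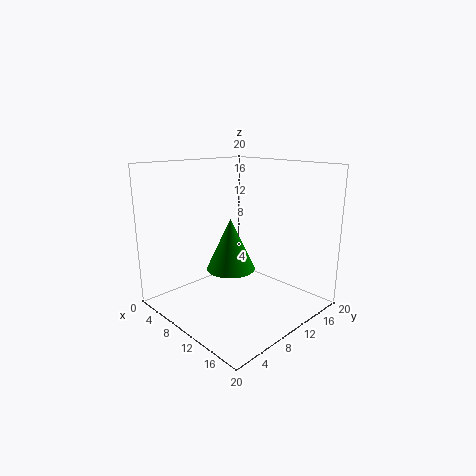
x = 8.5
y = 10
z = 5
h = 7.5
c = 'green'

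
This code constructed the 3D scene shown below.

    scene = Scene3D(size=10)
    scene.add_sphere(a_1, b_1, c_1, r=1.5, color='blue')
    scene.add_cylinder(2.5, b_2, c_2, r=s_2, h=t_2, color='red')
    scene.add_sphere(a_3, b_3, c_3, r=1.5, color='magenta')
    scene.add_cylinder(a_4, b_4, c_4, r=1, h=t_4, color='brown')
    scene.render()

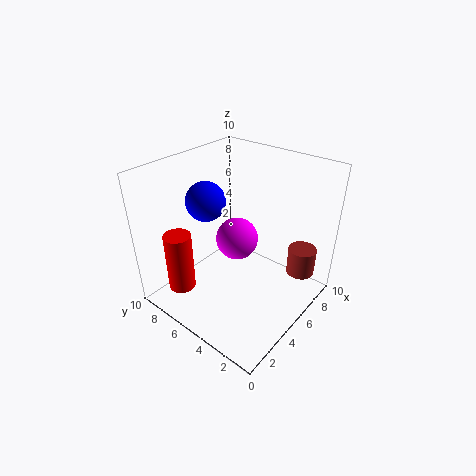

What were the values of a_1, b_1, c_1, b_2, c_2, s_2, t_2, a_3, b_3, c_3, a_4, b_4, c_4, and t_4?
a_1 = 5.5, b_1 = 8.5, c_1 = 6.5, b_2 = 8.5, c_2 = 0.5, s_2 = 1, t_2 = 4.5, a_3 = 5.5, b_3 = 5.5, c_3 = 4.5, a_4 = 8, b_4 = 1.5, c_4 = 2, t_4 = 2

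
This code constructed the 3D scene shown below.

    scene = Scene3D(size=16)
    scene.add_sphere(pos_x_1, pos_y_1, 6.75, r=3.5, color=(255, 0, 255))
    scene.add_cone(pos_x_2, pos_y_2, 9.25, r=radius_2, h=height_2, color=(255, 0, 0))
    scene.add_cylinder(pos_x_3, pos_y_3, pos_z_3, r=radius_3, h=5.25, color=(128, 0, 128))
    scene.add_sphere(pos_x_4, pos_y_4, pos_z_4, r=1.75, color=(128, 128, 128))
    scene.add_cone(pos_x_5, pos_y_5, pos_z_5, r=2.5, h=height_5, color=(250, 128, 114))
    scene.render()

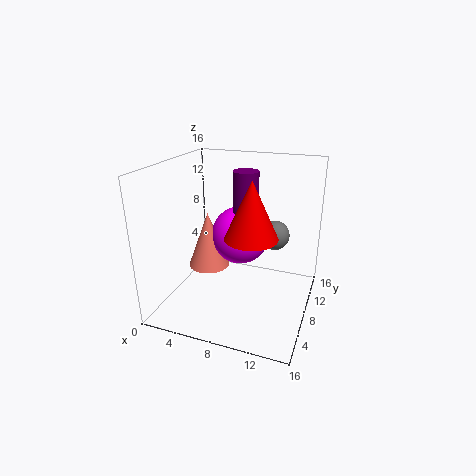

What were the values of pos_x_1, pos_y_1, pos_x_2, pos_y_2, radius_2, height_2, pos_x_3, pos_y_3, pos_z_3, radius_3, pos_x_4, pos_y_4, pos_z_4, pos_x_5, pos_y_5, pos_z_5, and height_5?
pos_x_1 = 7, pos_y_1 = 11.5, pos_x_2 = 10.25, pos_y_2 = 5.75, radius_2 = 2.75, height_2 = 6, pos_x_3 = 7.75, pos_y_3 = 11.25, pos_z_3 = 9.5, radius_3 = 1.5, pos_x_4 = 11.25, pos_y_4 = 11.75, pos_z_4 = 7.25, pos_x_5 = 3.5, pos_y_5 = 9.75, pos_z_5 = 3, height_5 = 6.75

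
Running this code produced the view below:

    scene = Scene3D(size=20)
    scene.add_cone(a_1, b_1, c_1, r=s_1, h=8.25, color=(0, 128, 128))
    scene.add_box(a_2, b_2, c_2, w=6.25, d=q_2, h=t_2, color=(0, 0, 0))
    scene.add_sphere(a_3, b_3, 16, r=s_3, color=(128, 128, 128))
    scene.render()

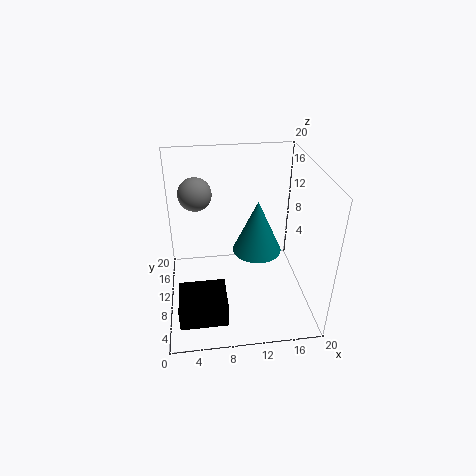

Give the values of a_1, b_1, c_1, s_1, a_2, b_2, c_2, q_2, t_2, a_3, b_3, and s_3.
a_1 = 13.5; b_1 = 13.75; c_1 = 5.25; s_1 = 3.75; a_2 = 1.5; b_2 = 1.75; c_2 = 2; q_2 = 5.75; t_2 = 3; a_3 = 4.5; b_3 = 12; s_3 = 2.25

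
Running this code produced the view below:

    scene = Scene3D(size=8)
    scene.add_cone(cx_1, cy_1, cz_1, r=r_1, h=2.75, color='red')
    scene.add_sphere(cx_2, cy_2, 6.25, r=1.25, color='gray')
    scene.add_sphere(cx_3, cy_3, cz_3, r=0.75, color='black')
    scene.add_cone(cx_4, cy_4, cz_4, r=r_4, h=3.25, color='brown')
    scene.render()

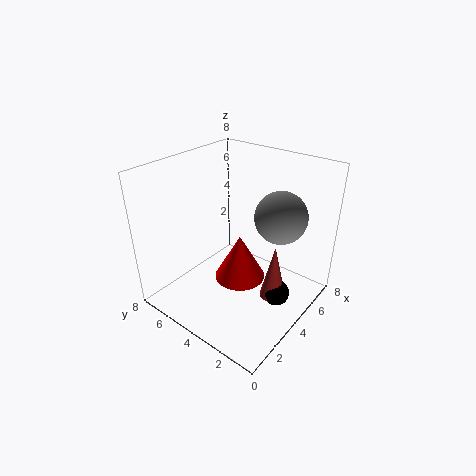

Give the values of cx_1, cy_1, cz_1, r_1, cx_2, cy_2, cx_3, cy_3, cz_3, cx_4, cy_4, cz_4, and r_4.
cx_1 = 4.5, cy_1 = 4.25, cz_1 = 1, r_1 = 1.5, cx_2 = 3.75, cy_2 = 1.25, cx_3 = 4.75, cy_3 = 1.75, cz_3 = 0.75, cx_4 = 4.75, cy_4 = 2, cz_4 = 0.5, r_4 = 0.75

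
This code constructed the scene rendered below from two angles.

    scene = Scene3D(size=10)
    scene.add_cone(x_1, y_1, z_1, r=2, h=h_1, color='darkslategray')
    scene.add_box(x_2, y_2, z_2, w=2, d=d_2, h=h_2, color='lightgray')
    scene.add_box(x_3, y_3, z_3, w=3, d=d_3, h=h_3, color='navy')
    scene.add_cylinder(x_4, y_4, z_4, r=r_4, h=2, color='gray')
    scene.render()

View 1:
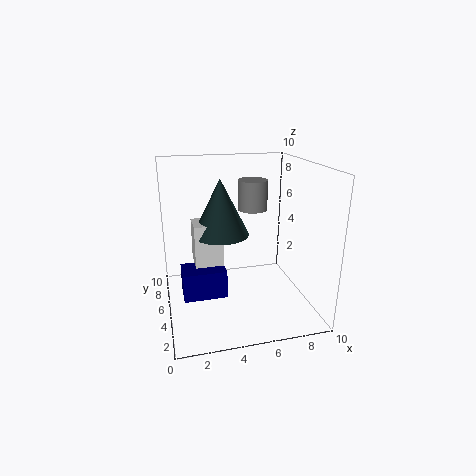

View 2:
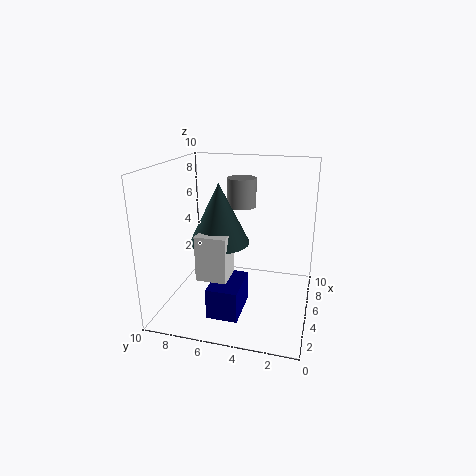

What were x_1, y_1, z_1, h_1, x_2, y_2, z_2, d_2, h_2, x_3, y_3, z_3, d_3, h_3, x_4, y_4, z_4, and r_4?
x_1 = 4
y_1 = 6
z_1 = 5
h_1 = 4
x_2 = 2
y_2 = 5
z_2 = 3
d_2 = 2
h_2 = 3
x_3 = 1
y_3 = 4
z_3 = 1
d_3 = 2
h_3 = 2
x_4 = 6
y_4 = 5
z_4 = 7
r_4 = 1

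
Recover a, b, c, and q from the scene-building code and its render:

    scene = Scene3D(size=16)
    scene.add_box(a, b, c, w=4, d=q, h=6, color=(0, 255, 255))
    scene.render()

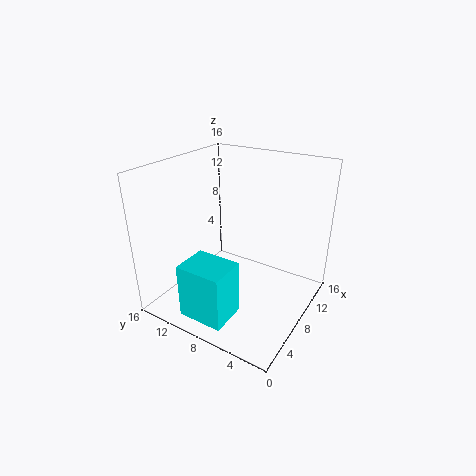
a = 1
b = 6
c = 1
q = 5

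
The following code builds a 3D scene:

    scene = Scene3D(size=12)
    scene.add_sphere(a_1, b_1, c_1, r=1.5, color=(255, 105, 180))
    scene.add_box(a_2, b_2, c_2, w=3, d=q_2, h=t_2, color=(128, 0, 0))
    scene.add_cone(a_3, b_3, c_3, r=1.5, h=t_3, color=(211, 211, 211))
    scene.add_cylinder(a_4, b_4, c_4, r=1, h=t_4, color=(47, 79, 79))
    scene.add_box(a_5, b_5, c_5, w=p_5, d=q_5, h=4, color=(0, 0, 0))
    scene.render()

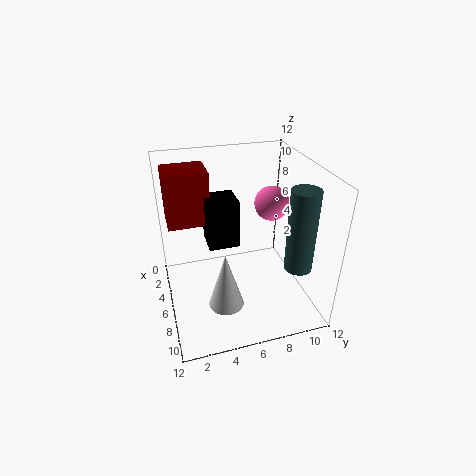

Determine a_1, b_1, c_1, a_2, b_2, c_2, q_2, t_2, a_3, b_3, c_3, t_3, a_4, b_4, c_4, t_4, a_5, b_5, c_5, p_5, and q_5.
a_1 = 4.5
b_1 = 9.5
c_1 = 8
a_2 = 2
b_2 = 0.5
c_2 = 7
q_2 = 3.5
t_2 = 4.5
a_3 = 7.5
b_3 = 4.5
c_3 = 0.5
t_3 = 5
a_4 = 11
b_4 = 9
c_4 = 6
t_4 = 6
a_5 = 4
b_5 = 3.5
c_5 = 5.5
p_5 = 2.5
q_5 = 2.5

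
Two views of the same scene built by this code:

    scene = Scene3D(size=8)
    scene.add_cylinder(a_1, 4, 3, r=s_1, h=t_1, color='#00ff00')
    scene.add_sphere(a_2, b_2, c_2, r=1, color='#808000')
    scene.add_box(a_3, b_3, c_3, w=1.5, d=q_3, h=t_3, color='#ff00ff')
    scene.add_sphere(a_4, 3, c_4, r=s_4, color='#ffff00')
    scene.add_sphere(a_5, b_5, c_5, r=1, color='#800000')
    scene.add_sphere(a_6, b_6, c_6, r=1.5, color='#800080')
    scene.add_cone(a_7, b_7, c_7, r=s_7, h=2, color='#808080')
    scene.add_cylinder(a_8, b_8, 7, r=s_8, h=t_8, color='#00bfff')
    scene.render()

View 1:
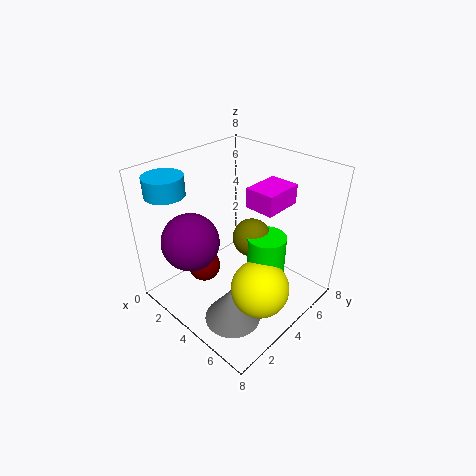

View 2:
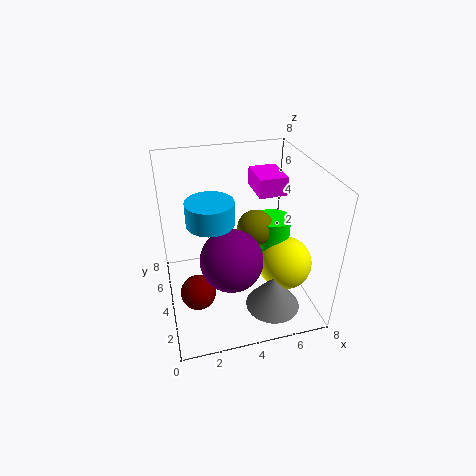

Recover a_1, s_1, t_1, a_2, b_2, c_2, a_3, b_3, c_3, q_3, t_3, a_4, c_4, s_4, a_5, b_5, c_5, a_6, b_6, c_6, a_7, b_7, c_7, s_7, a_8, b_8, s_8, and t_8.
a_1 = 6
s_1 = 1
t_1 = 2
a_2 = 5
b_2 = 4
c_2 = 4.5
a_3 = 5
b_3 = 3.5
c_3 = 6.5
q_3 = 2
t_3 = 1
a_4 = 6.5
c_4 = 2.5
s_4 = 1.5
a_5 = 1.5
b_5 = 3.5
c_5 = 1
a_6 = 3
b_6 = 1.5
c_6 = 4.5
a_7 = 5.5
b_7 = 2
c_7 = 0.5
s_7 = 1.5
a_8 = 2
b_8 = 1
s_8 = 1
t_8 = 1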